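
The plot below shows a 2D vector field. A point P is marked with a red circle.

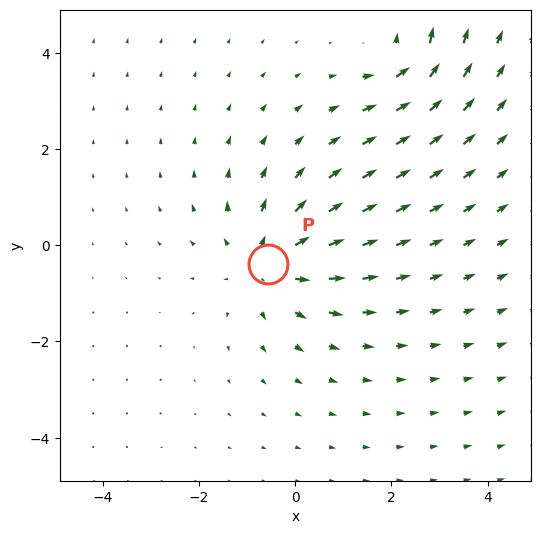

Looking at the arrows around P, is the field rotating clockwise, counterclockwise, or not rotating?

not rotating

Near P at (-0.6, -0.4) the arrows show no circulation. The curl there is ≈0.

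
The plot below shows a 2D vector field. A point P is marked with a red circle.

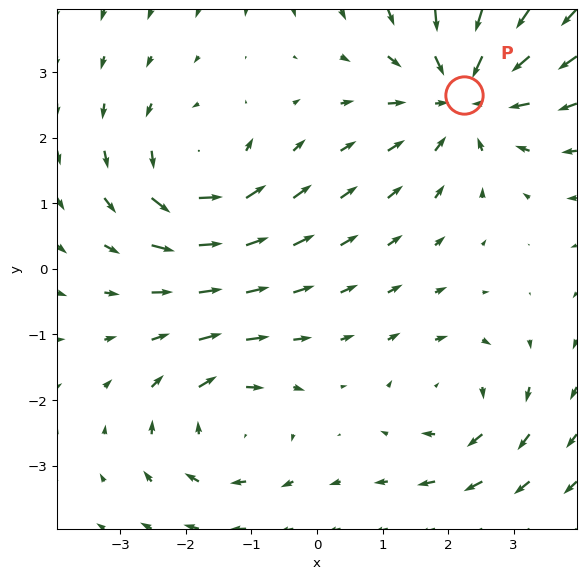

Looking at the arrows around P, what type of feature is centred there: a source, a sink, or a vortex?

sink

At P (2.2, 2.7) the arrows converge inward. Divergence about -4, curl ≈0 — negative divergence with near-zero curl is a sink.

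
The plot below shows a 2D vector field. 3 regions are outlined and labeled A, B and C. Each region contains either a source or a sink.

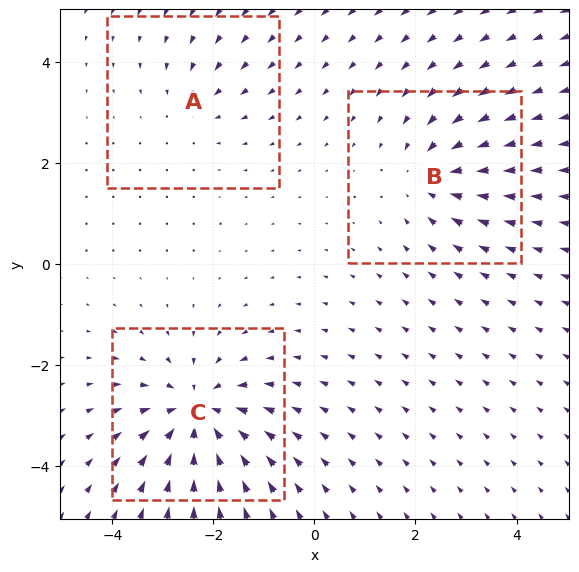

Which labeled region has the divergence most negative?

C

Divergence at each region's feature centre — A: about -2, B: about -3, C: about -5. Region C is most negative.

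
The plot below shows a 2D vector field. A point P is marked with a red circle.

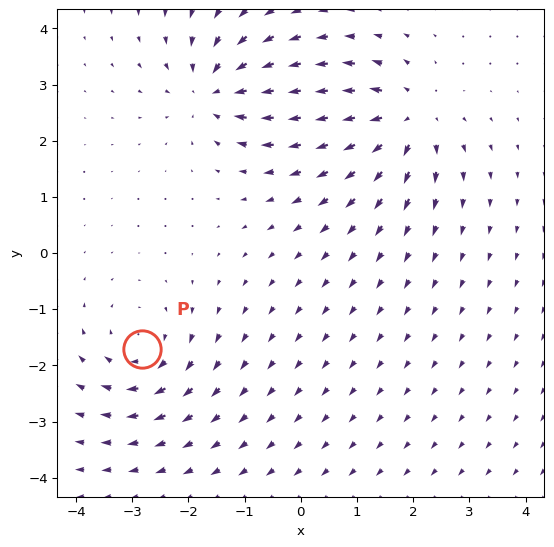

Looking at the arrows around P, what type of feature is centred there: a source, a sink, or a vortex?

At P (-2.8, -1.7) the arrows circulate clockwise. Divergence ≈0, curl about -4 — near-zero divergence with nonzero curl is a vortex.

vortex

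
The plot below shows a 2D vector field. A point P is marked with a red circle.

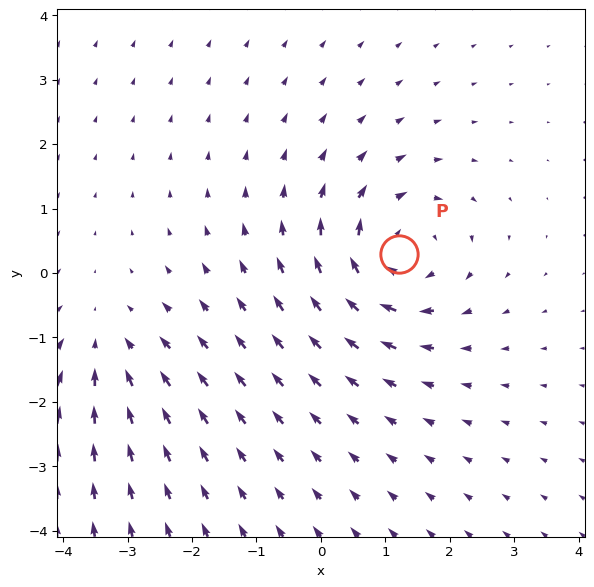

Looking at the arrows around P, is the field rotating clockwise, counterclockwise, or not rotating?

clockwise

Near P at (1.2, 0.3) the arrows circulate clockwise. The curl (z-component) there is about -5; negative curl means clockwise rotation.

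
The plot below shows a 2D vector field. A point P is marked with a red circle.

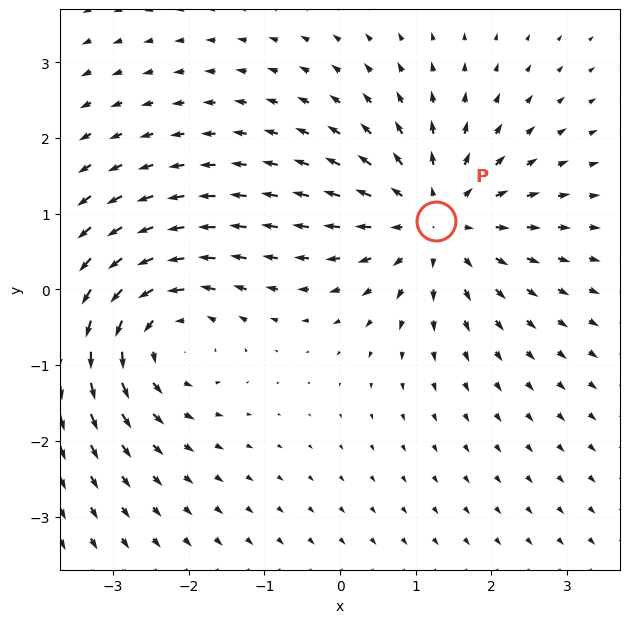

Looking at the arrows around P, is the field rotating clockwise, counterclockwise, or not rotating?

Near P at (1.3, 0.9) the arrows show no circulation. The curl there is ≈0.

not rotating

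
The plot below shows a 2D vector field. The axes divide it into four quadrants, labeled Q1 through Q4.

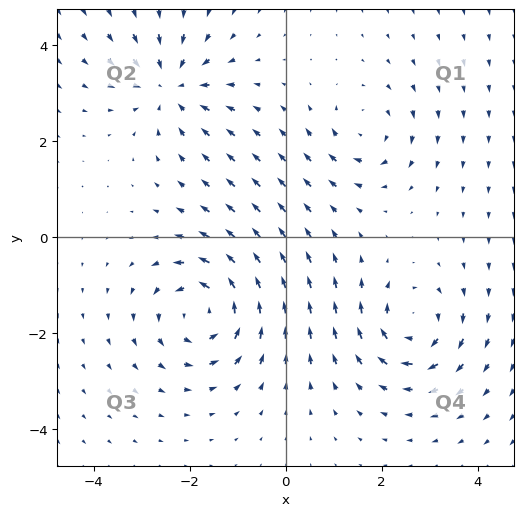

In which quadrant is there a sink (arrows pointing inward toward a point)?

Q2

The sink sits at approximately (-2.4, 3.1), which lies in quadrant Q2. The divergence there is about -5, negative as expected for a sink.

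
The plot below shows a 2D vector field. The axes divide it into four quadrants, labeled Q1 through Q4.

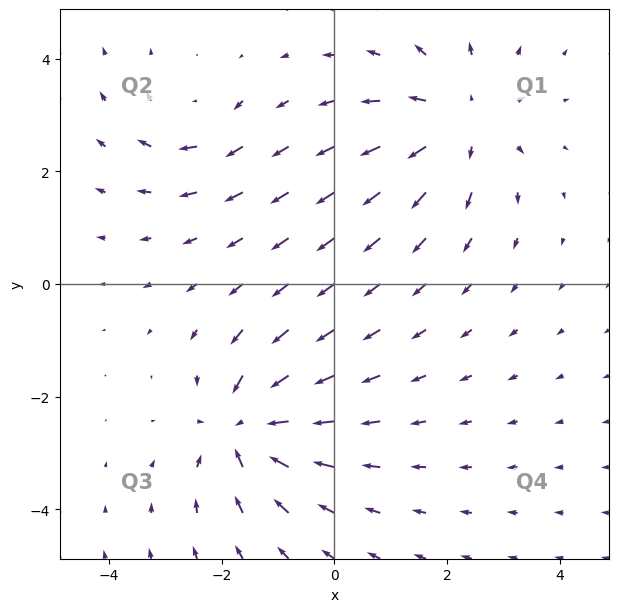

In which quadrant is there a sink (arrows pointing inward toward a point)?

The sink sits at approximately (-1.6, -2.6), which lies in quadrant Q3. The divergence there is about -5, negative as expected for a sink.

Q3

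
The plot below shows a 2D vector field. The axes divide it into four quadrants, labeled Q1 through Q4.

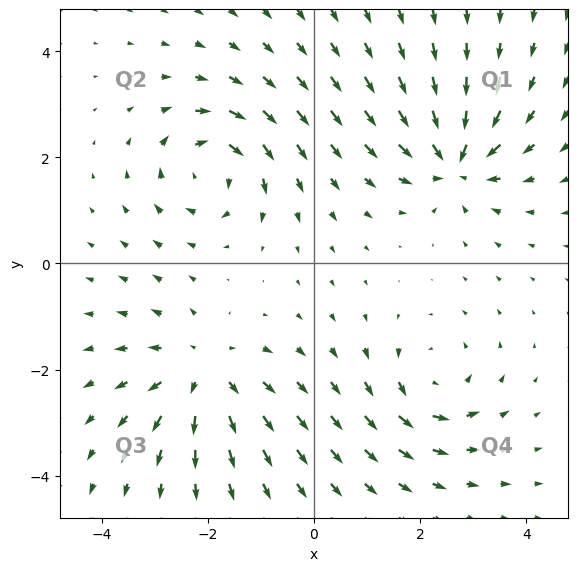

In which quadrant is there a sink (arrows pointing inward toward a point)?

Q1

The sink sits at approximately (2.6, 1.9), which lies in quadrant Q1. The divergence there is about -6, negative as expected for a sink.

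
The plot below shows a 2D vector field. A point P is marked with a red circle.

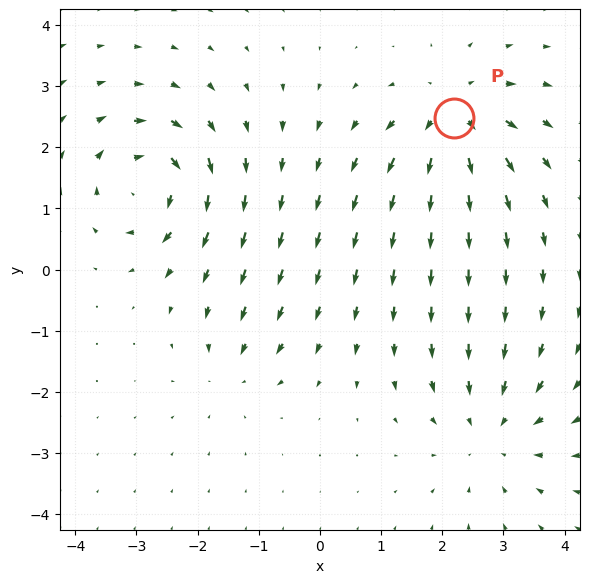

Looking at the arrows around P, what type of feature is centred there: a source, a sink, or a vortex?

source

At P (2.2, 2.5) the arrows spread outward. Divergence about +6, curl ≈0 — positive divergence with near-zero curl is a source.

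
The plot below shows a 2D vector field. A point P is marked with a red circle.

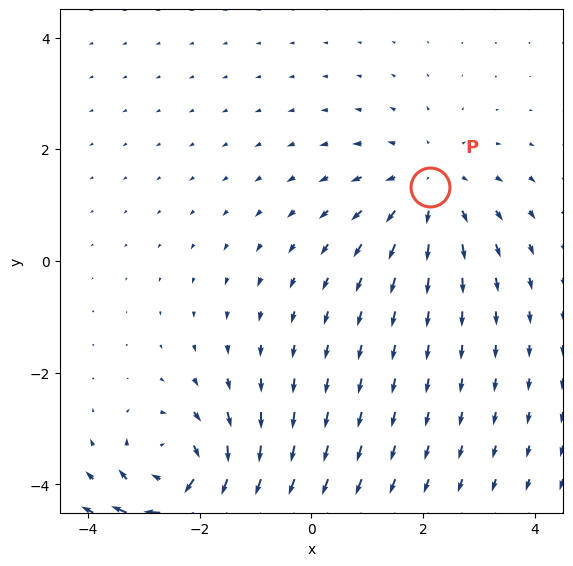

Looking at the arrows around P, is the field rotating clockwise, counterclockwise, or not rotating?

Near P at (2.1, 1.3) the arrows show no circulation. The curl there is ≈0.

not rotating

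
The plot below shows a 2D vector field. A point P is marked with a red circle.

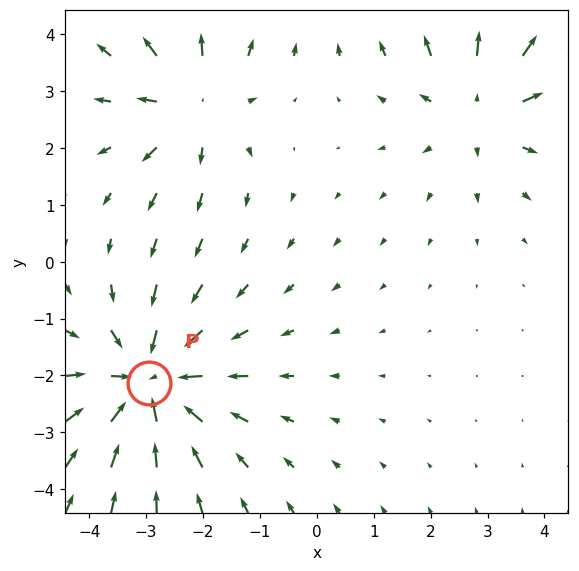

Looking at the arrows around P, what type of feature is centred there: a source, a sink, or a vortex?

sink

At P (-3.0, -2.1) the arrows converge inward. Divergence about -5, curl ≈0 — negative divergence with near-zero curl is a sink.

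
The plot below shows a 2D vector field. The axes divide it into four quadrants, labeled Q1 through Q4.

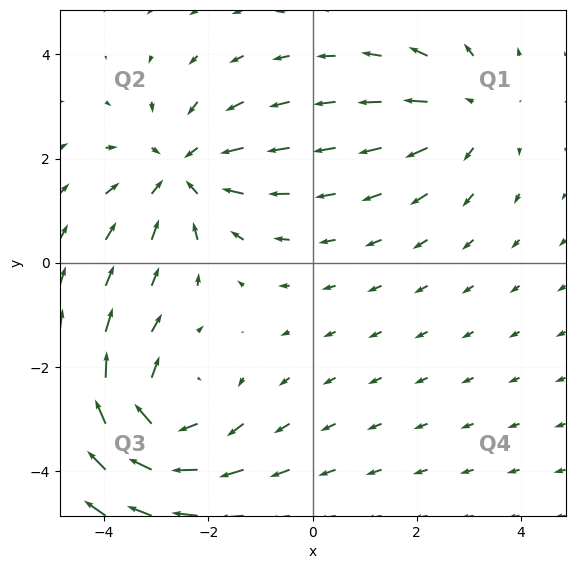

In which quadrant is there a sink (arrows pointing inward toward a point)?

Q2

The sink sits at approximately (-2.5, 1.7), which lies in quadrant Q2. The divergence there is about -3, negative as expected for a sink.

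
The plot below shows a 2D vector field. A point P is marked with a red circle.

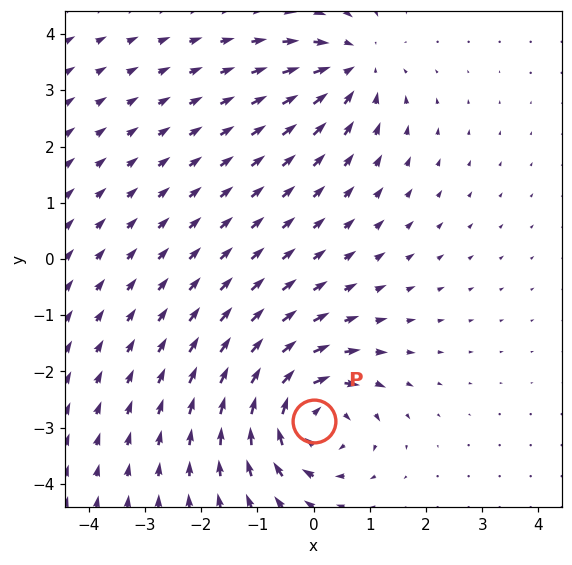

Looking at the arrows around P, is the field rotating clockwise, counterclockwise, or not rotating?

clockwise

Near P at (0.0, -2.9) the arrows circulate clockwise. The curl (z-component) there is about -5; negative curl means clockwise rotation.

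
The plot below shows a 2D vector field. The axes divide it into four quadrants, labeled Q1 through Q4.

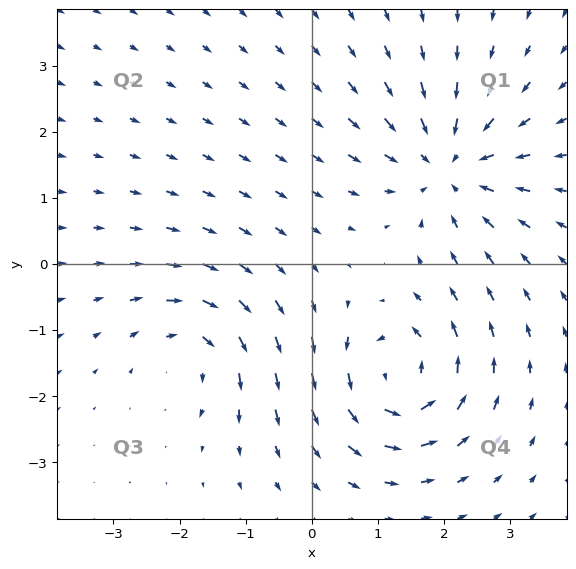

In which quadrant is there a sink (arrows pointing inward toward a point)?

The sink sits at approximately (2.1, 1.5), which lies in quadrant Q1. The divergence there is about -4, negative as expected for a sink.

Q1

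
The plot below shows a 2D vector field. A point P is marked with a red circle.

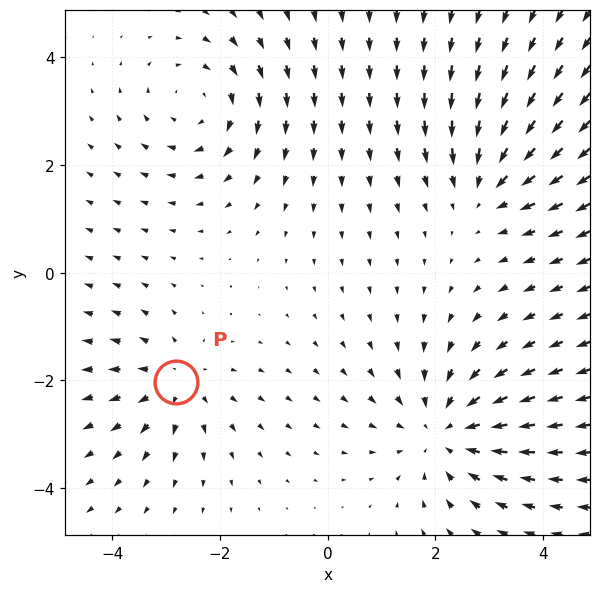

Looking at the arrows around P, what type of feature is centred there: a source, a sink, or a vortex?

source

At P (-2.8, -2.0) the arrows spread outward. Divergence about +3, curl ≈0 — positive divergence with near-zero curl is a source.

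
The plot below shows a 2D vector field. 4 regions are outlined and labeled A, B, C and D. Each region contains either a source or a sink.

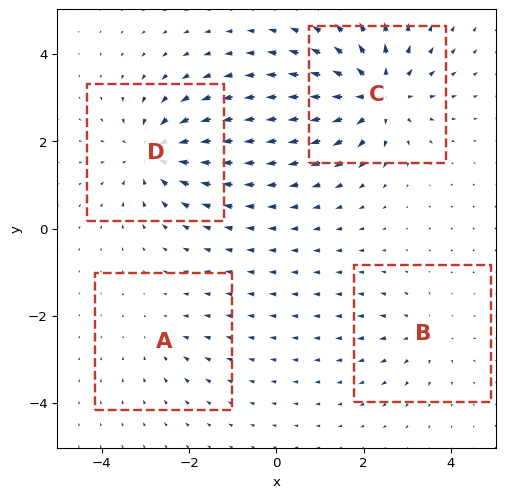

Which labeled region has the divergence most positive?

C

Divergence at each region's feature centre — A: about -2, B: about +3, C: about +6, D: about -5. Region C is most positive.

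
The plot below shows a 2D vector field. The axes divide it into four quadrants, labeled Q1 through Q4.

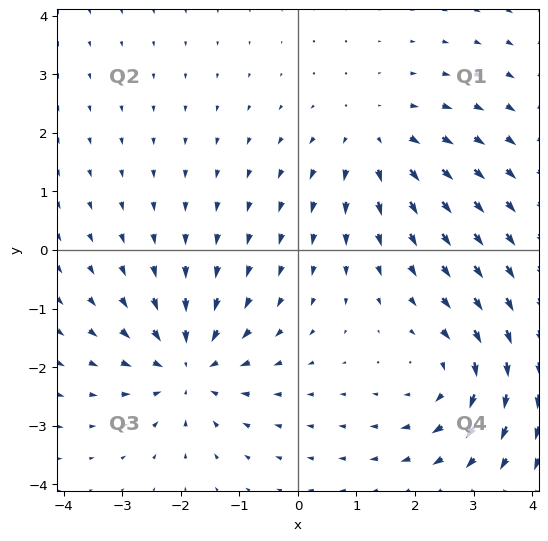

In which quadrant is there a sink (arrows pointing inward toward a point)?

The sink sits at approximately (-1.9, -2.0), which lies in quadrant Q3. The divergence there is about -5, negative as expected for a sink.

Q3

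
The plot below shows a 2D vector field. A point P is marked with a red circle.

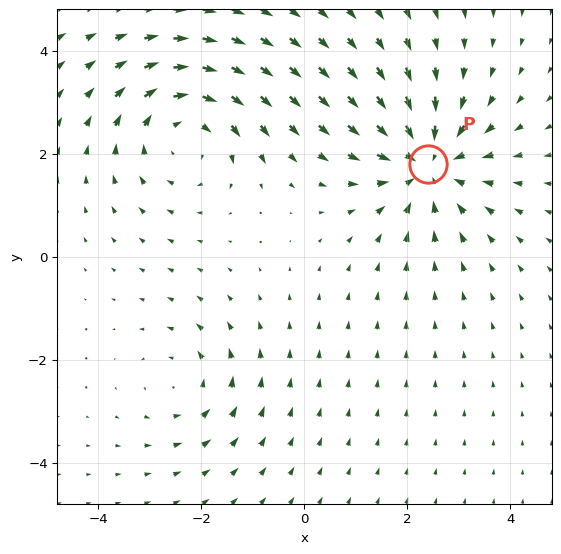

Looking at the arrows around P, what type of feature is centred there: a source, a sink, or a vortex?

At P (2.4, 1.8) the arrows converge inward. Divergence about -4, curl ≈0 — negative divergence with near-zero curl is a sink.

sink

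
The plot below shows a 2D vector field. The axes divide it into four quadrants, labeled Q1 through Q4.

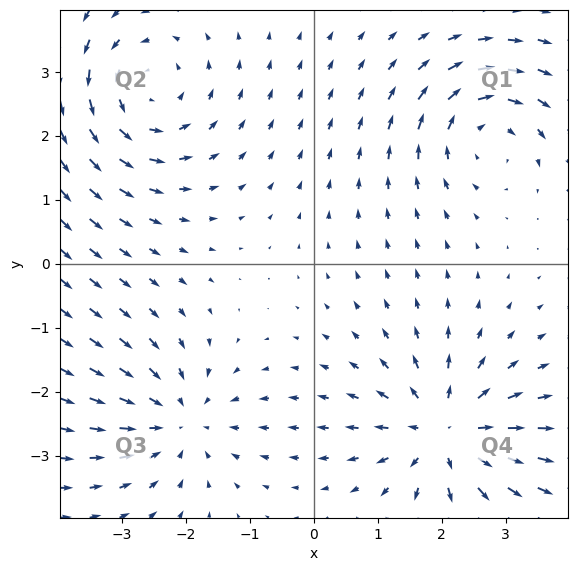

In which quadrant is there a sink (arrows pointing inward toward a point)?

The sink sits at approximately (-2.1, -2.4), which lies in quadrant Q3. The divergence there is about -3, negative as expected for a sink.

Q3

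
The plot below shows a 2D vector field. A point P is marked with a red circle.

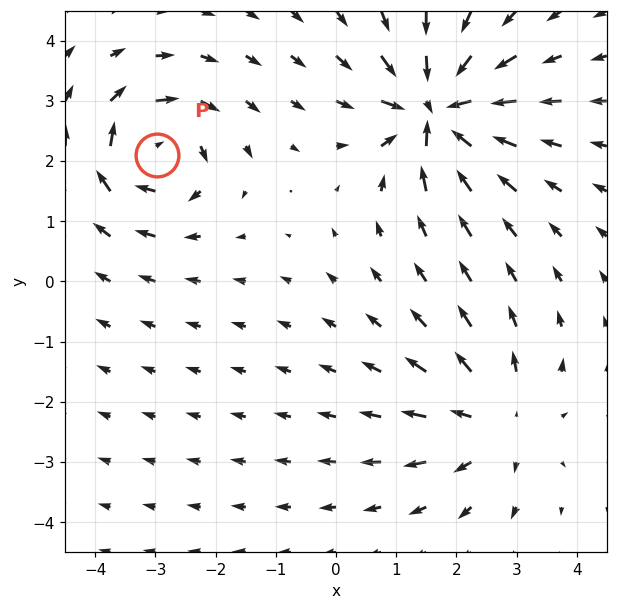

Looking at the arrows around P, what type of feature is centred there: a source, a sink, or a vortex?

At P (-3.0, 2.1) the arrows circulate clockwise. Divergence ≈0, curl about -5 — near-zero divergence with nonzero curl is a vortex.

vortex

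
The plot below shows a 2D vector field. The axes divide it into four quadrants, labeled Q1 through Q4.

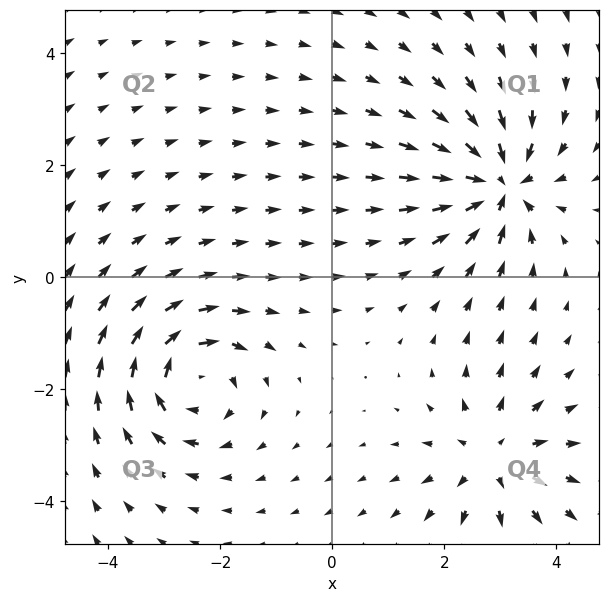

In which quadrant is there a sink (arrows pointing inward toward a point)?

Q1

The sink sits at approximately (3.0, 1.7), which lies in quadrant Q1. The divergence there is about -7, negative as expected for a sink.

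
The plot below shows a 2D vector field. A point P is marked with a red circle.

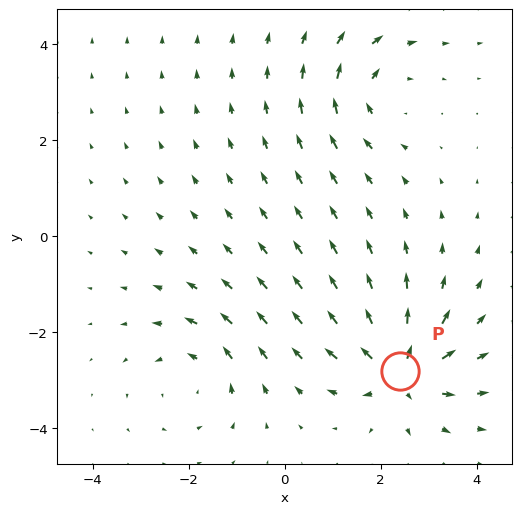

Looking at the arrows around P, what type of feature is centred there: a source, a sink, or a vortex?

source

At P (2.4, -2.8) the arrows spread outward. Divergence about +6, curl ≈0 — positive divergence with near-zero curl is a source.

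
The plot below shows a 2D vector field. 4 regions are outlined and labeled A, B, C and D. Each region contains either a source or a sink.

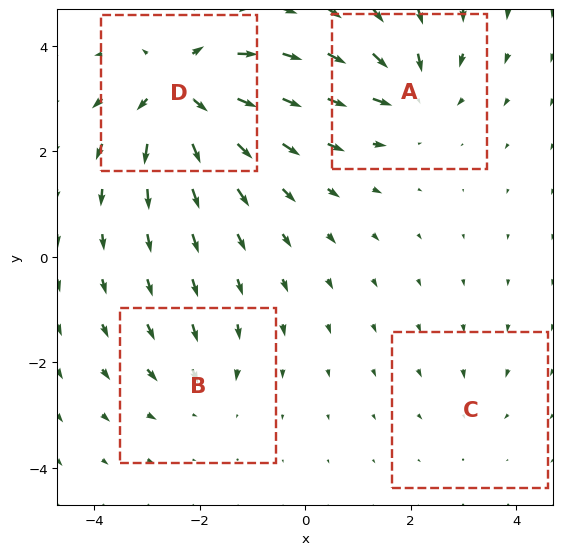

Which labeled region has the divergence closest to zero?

C

Divergence at each region's feature centre — A: about -6, B: about -4, C: about -2, D: about +9. Region C is closest to zero.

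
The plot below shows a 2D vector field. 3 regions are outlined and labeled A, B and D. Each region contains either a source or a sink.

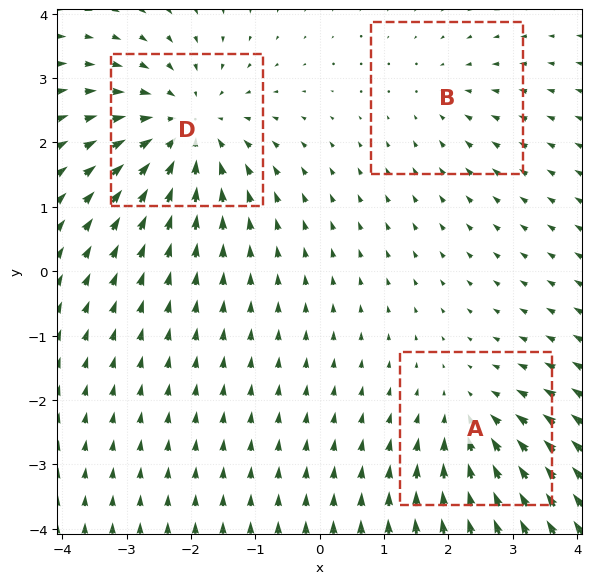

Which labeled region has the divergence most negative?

Divergence at each region's feature centre — A: about -3, B: about -2, D: about -4. Region D is most negative.

D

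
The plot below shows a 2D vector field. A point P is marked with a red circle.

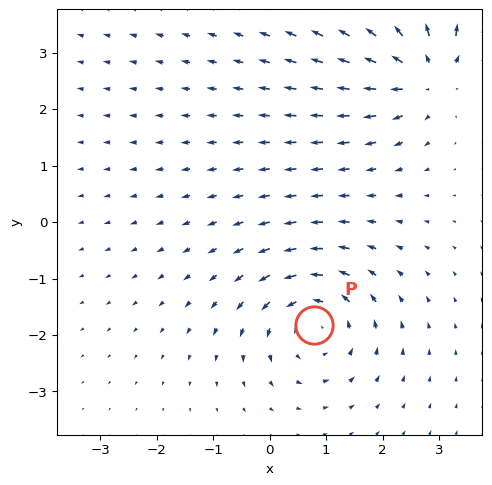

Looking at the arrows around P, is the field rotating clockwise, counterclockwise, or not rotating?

counterclockwise

Near P at (0.8, -1.8) the arrows circulate counterclockwise. The curl (z-component) there is about +5; positive curl means counterclockwise rotation.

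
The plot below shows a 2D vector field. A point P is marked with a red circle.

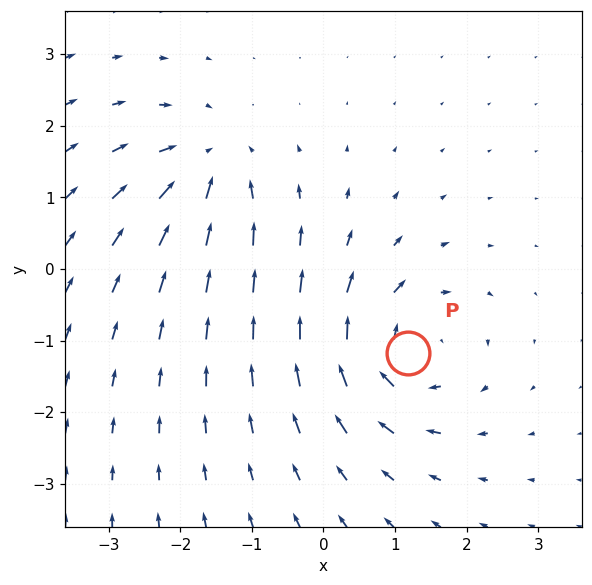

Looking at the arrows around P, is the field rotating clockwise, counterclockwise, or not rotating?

clockwise

Near P at (1.2, -1.2) the arrows circulate clockwise. The curl (z-component) there is about -5; negative curl means clockwise rotation.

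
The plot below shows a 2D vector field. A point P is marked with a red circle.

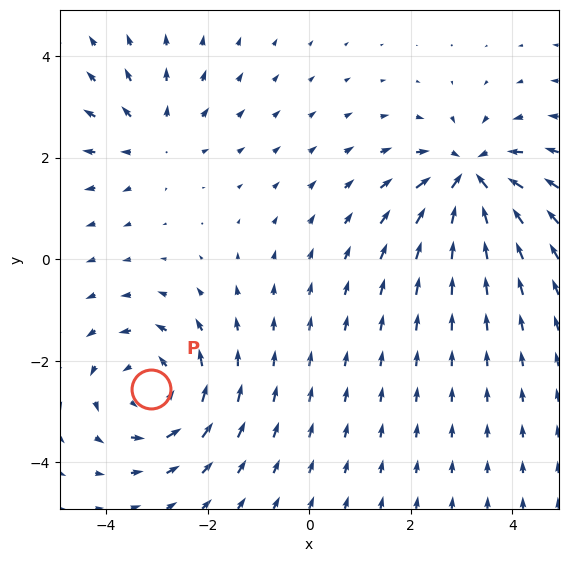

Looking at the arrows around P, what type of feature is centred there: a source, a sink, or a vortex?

At P (-3.1, -2.5) the arrows circulate counterclockwise. Divergence ≈0, curl about +4 — near-zero divergence with nonzero curl is a vortex.

vortex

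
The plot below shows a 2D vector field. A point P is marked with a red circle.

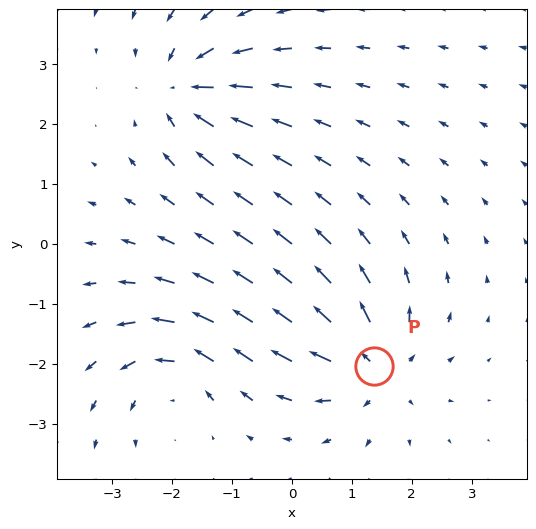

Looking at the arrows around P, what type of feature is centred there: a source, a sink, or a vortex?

At P (1.4, -2.0) the arrows spread outward. Divergence about +4, curl ≈0 — positive divergence with near-zero curl is a source.

source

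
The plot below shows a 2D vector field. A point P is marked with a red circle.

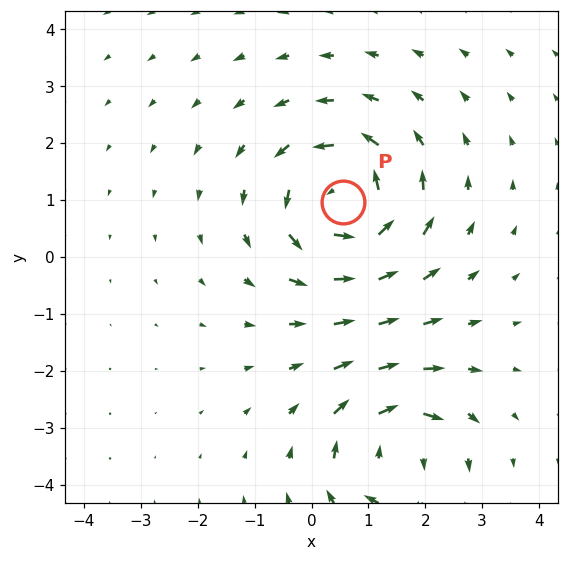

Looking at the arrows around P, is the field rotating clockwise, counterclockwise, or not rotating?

counterclockwise

Near P at (0.6, 1.0) the arrows circulate counterclockwise. The curl (z-component) there is about +4; positive curl means counterclockwise rotation.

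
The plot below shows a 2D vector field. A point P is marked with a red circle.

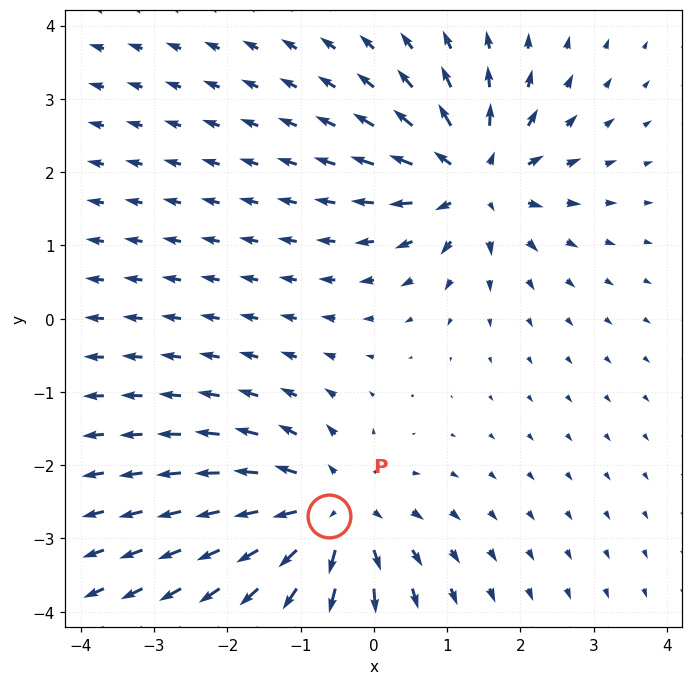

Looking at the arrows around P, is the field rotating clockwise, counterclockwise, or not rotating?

Near P at (-0.6, -2.7) the arrows show no circulation. The curl there is ≈0.

not rotating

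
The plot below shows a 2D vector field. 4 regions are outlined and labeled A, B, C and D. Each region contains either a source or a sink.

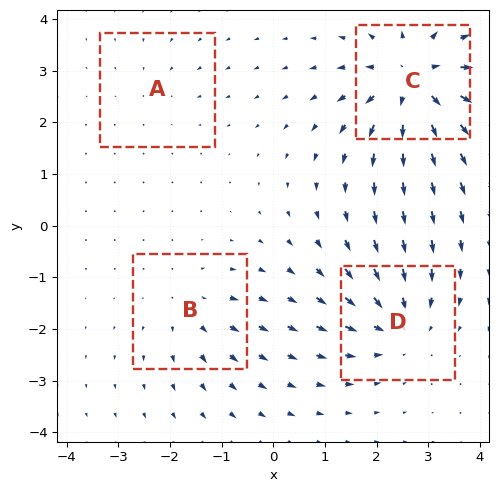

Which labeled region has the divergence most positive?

C

Divergence at each region's feature centre — A: about -2, B: about +3, C: about +8, D: about -5. Region C is most positive.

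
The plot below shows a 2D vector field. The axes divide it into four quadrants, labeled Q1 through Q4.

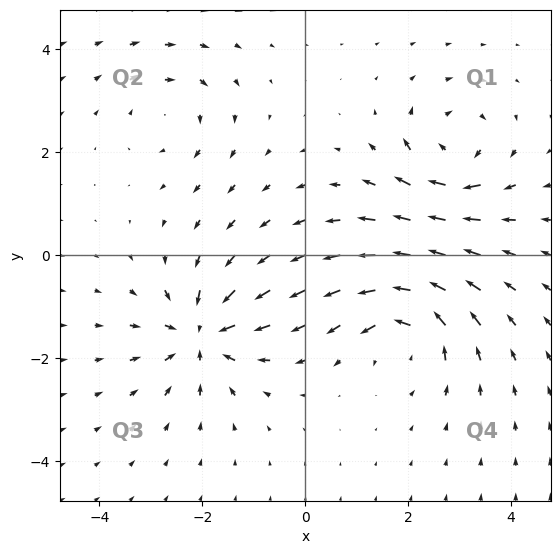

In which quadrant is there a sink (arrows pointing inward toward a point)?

The sink sits at approximately (-2.0, -1.5), which lies in quadrant Q3. The divergence there is about -5, negative as expected for a sink.

Q3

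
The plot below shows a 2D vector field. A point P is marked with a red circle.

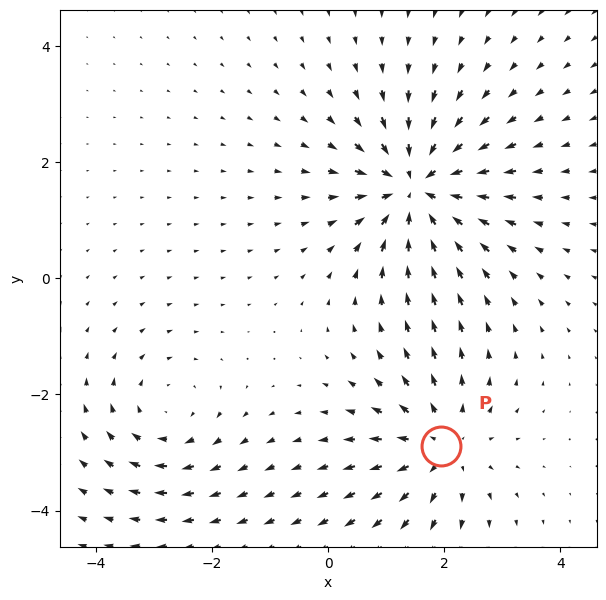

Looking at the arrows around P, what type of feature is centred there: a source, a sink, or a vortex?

At P (1.9, -2.9) the arrows spread outward. Divergence about +3, curl ≈0 — positive divergence with near-zero curl is a source.

source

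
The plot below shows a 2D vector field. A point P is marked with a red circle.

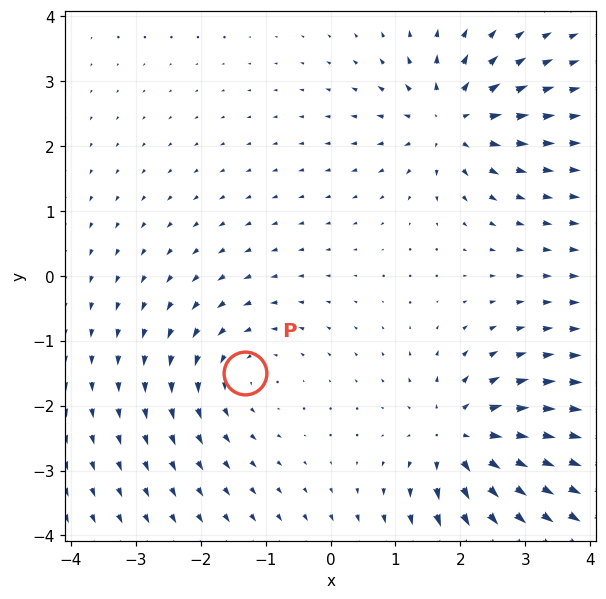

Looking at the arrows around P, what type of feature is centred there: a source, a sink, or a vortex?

vortex

At P (-1.3, -1.5) the arrows circulate counterclockwise. Divergence ≈0, curl about +2 — near-zero divergence with nonzero curl is a vortex.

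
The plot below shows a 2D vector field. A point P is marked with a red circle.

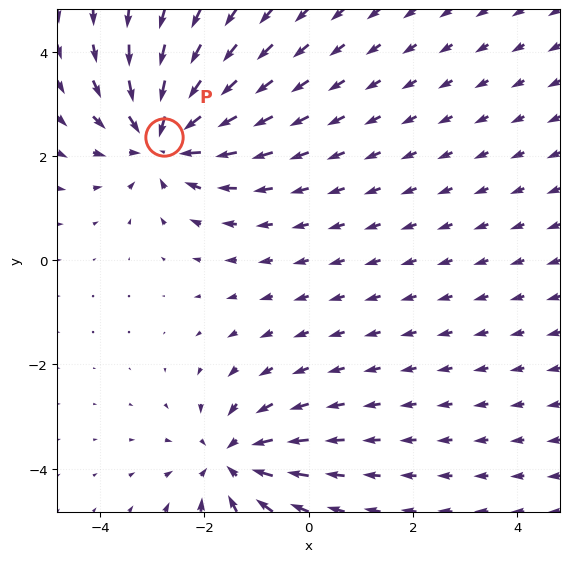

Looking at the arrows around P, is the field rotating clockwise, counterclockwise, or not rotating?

Near P at (-2.8, 2.4) the arrows show no circulation. The curl there is ≈0.

not rotating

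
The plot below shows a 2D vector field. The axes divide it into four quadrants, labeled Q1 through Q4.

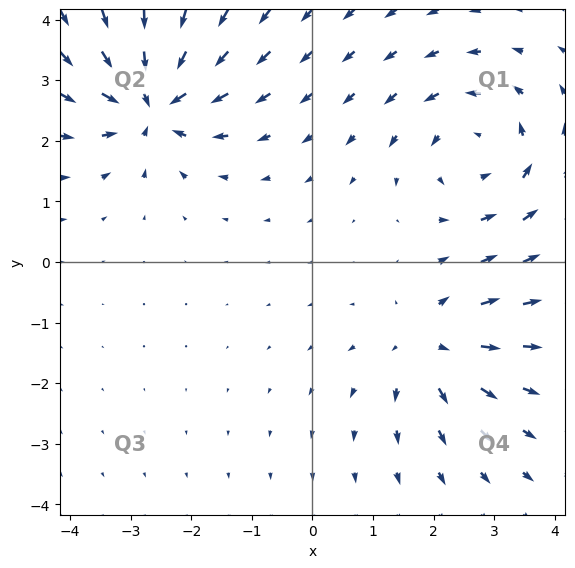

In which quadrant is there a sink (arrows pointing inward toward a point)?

The sink sits at approximately (-2.6, 2.7), which lies in quadrant Q2. The divergence there is about -7, negative as expected for a sink.

Q2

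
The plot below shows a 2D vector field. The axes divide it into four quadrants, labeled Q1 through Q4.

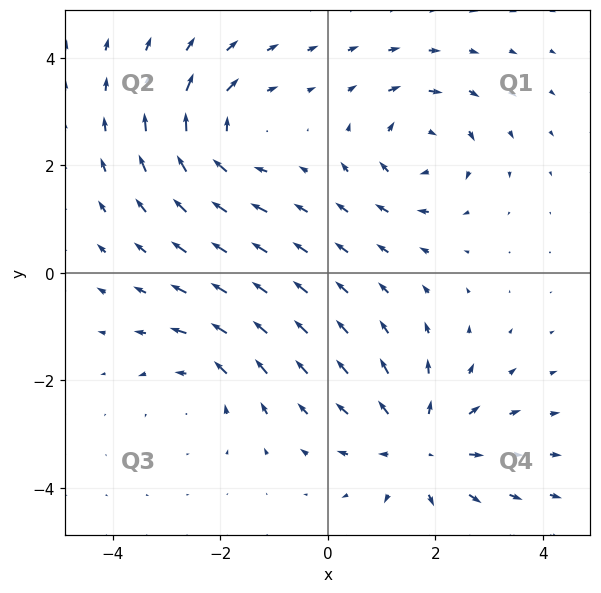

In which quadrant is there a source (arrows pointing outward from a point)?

The source sits at approximately (1.7, -3.2), which lies in quadrant Q4. The divergence there is about +4, positive as expected for a source.

Q4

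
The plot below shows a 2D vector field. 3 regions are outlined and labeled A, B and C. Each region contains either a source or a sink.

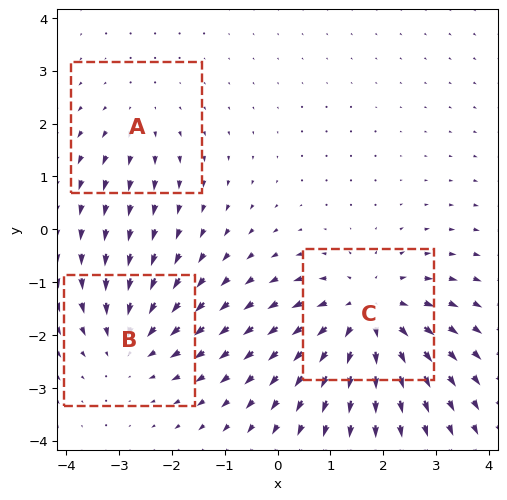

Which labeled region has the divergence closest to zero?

A

Divergence at each region's feature centre — A: about +2, B: about -3, C: about +4. Region A is closest to zero.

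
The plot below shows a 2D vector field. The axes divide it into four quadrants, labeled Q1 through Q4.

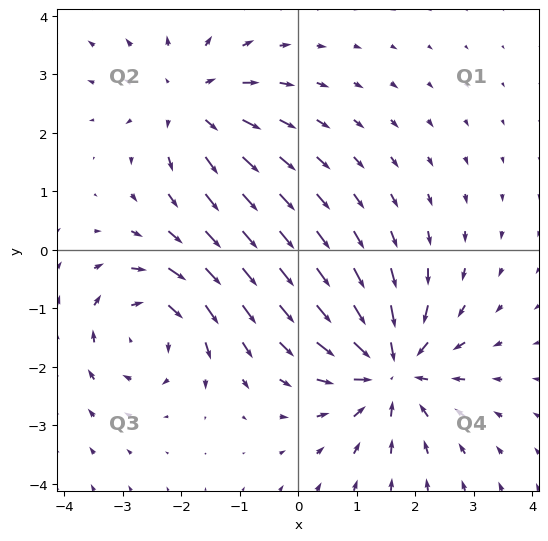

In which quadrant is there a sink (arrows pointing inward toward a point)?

The sink sits at approximately (1.6, -2.0), which lies in quadrant Q4. The divergence there is about -5, negative as expected for a sink.

Q4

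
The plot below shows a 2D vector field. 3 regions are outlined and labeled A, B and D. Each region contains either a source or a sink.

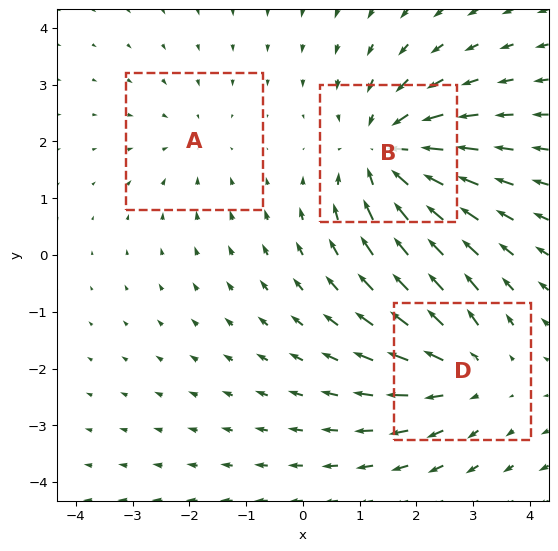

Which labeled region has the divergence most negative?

Divergence at each region's feature centre — A: about -2, B: about -5, D: about +3. Region B is most negative.

B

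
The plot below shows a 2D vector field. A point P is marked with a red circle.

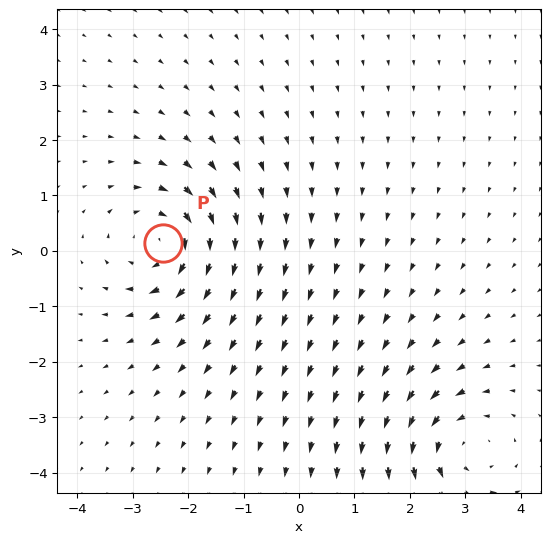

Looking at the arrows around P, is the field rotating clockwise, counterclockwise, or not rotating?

clockwise

Near P at (-2.5, 0.1) the arrows circulate clockwise. The curl (z-component) there is about -4; negative curl means clockwise rotation.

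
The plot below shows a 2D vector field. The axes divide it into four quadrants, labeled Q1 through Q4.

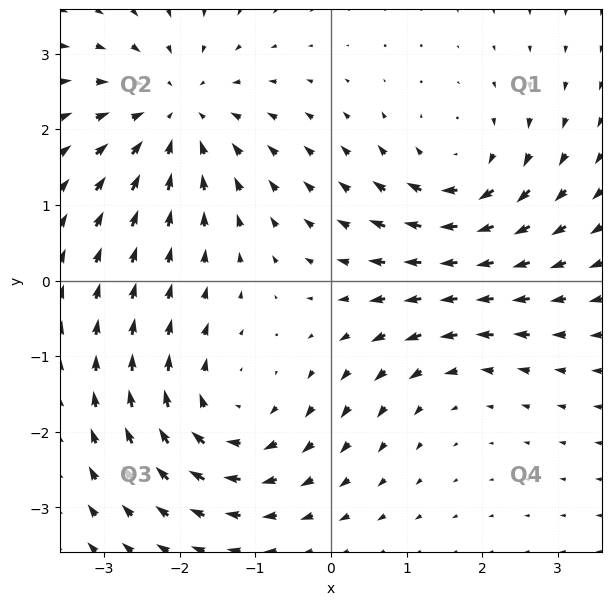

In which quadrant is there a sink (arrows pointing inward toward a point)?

Q2

The sink sits at approximately (-2.0, 2.2), which lies in quadrant Q2. The divergence there is about -5, negative as expected for a sink.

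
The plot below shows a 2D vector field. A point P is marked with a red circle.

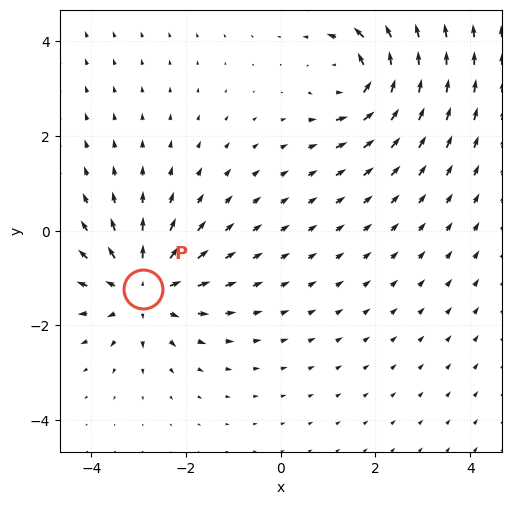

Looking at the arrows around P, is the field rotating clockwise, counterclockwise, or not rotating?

not rotating

Near P at (-2.9, -1.2) the arrows show no circulation. The curl there is ≈0.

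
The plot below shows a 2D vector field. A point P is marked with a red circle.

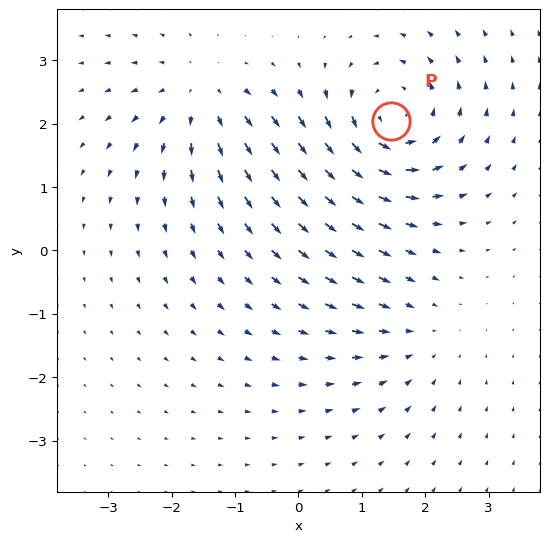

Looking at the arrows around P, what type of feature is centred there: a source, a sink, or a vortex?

vortex

At P (1.5, 2.0) the arrows circulate counterclockwise. Divergence ≈0, curl about +6 — near-zero divergence with nonzero curl is a vortex.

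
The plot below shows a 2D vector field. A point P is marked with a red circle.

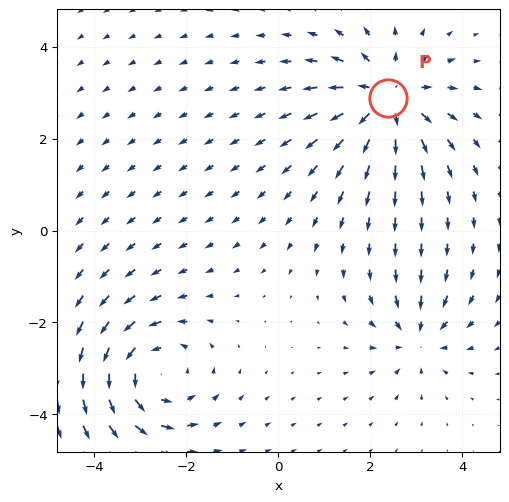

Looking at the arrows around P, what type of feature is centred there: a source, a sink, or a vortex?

source

At P (2.4, 2.9) the arrows spread outward. Divergence about +5, curl ≈0 — positive divergence with near-zero curl is a source.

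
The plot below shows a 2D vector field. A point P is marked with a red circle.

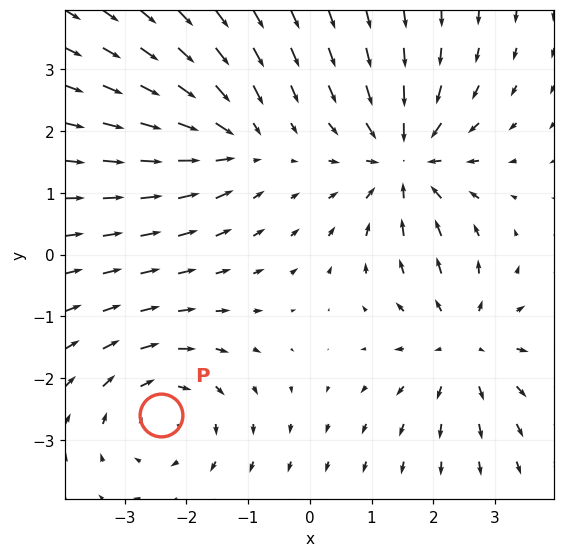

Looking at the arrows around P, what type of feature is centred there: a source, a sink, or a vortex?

vortex

At P (-2.4, -2.6) the arrows circulate clockwise. Divergence ≈0, curl about -3 — near-zero divergence with nonzero curl is a vortex.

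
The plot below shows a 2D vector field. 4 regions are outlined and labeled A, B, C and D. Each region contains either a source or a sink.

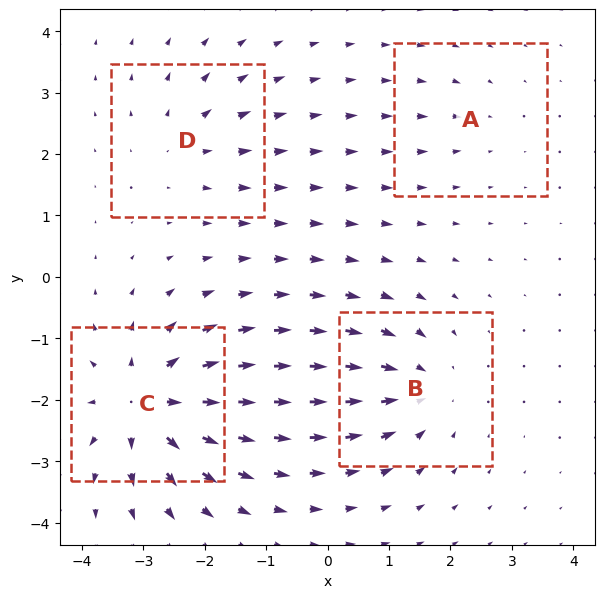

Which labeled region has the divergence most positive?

Divergence at each region's feature centre — A: about -2, B: about -5, C: about +8, D: about +4. Region C is most positive.

C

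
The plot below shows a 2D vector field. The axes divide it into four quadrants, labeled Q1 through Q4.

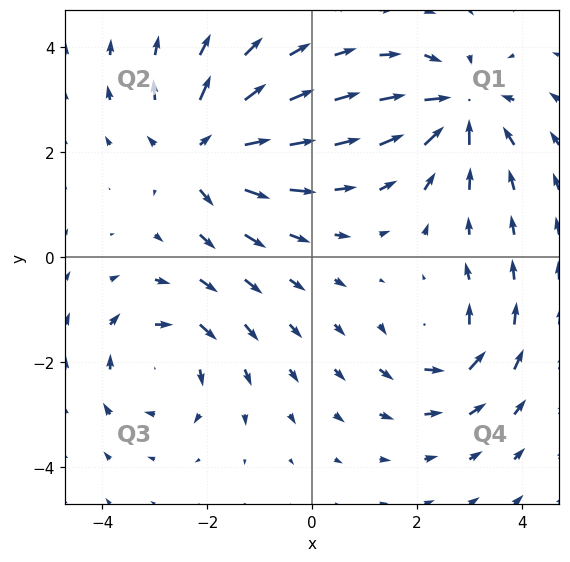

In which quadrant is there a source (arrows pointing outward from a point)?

The source sits at approximately (-2.1, 2.0), which lies in quadrant Q2. The divergence there is about +6, positive as expected for a source.

Q2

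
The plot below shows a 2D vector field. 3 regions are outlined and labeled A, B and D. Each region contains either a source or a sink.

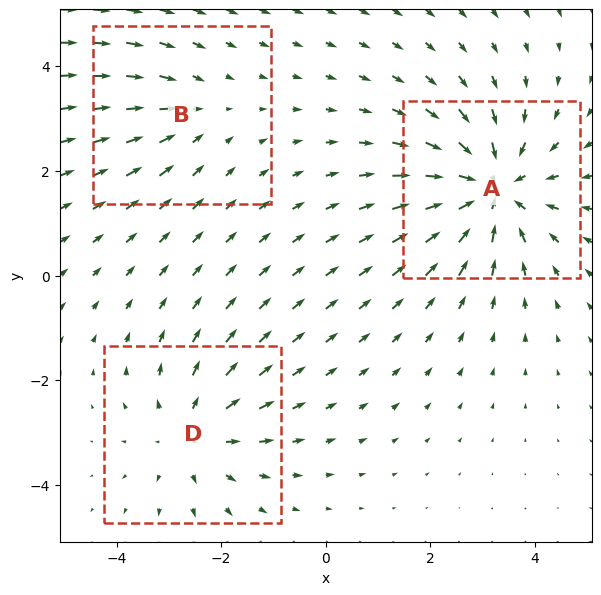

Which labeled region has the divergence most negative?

Divergence at each region's feature centre — A: about -4, B: about -2, D: about +3. Region A is most negative.

A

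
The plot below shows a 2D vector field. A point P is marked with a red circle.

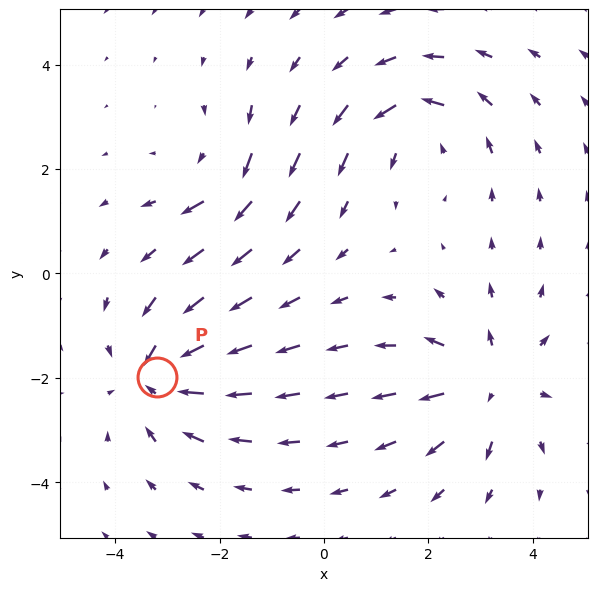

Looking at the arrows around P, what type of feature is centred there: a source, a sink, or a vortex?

sink

At P (-3.2, -2.0) the arrows converge inward. Divergence about -5, curl ≈0 — negative divergence with near-zero curl is a sink.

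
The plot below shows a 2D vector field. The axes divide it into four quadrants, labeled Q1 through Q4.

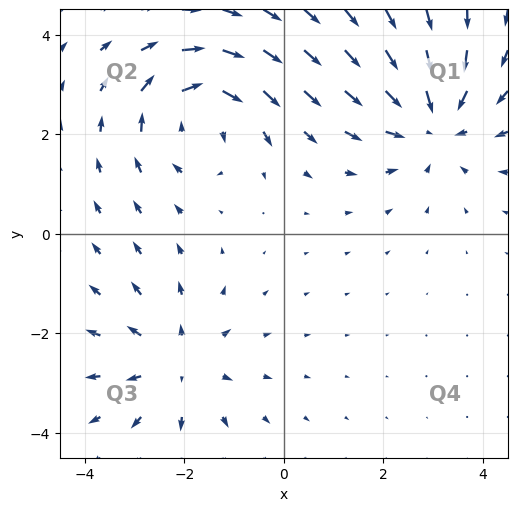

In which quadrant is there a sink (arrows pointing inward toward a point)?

Q1

The sink sits at approximately (3.0, 2.2), which lies in quadrant Q1. The divergence there is about -3, negative as expected for a sink.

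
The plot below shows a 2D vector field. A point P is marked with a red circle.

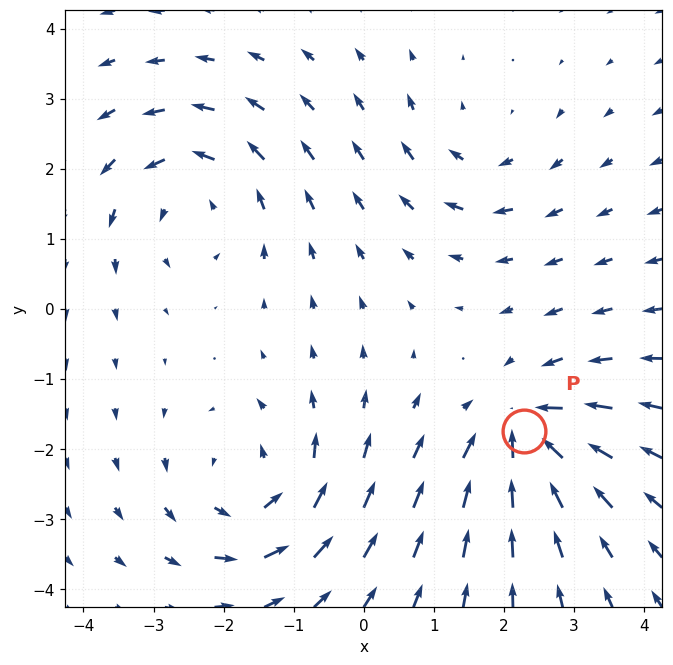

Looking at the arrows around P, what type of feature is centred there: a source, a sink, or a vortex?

sink

At P (2.3, -1.7) the arrows converge inward. Divergence about -6, curl ≈0 — negative divergence with near-zero curl is a sink.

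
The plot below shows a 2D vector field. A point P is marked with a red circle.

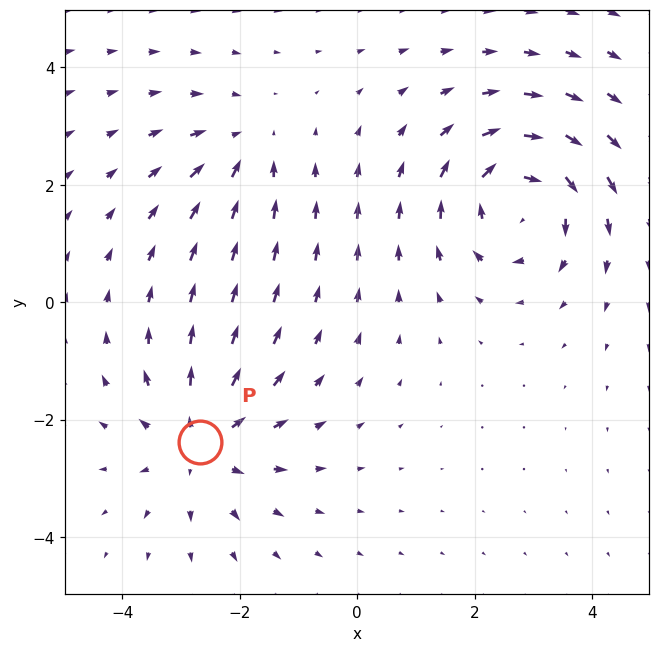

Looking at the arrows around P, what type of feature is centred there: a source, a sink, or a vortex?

source

At P (-2.7, -2.4) the arrows spread outward. Divergence about +4, curl ≈0 — positive divergence with near-zero curl is a source.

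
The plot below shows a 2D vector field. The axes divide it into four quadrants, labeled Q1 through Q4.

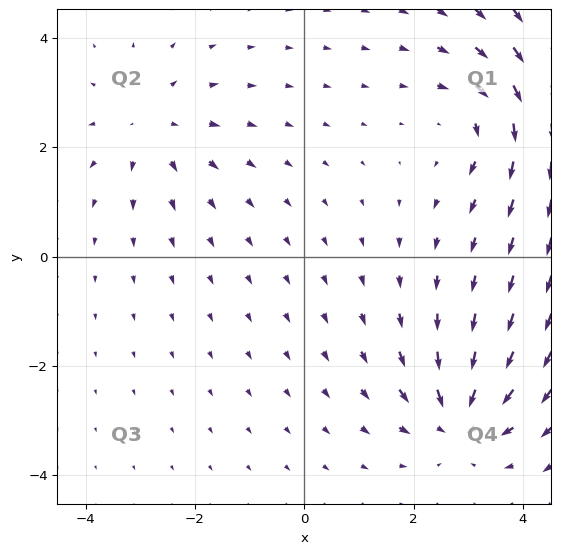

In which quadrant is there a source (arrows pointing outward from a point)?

The source sits at approximately (-2.8, 2.4), which lies in quadrant Q2. The divergence there is about +3, positive as expected for a source.

Q2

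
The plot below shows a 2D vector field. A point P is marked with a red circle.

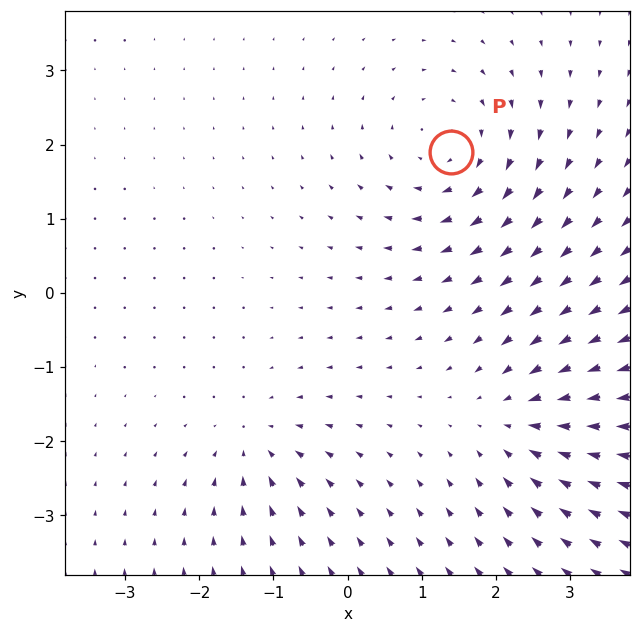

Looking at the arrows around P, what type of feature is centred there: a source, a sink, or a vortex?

vortex

At P (1.4, 1.9) the arrows circulate clockwise. Divergence ≈0, curl about -4 — near-zero divergence with nonzero curl is a vortex.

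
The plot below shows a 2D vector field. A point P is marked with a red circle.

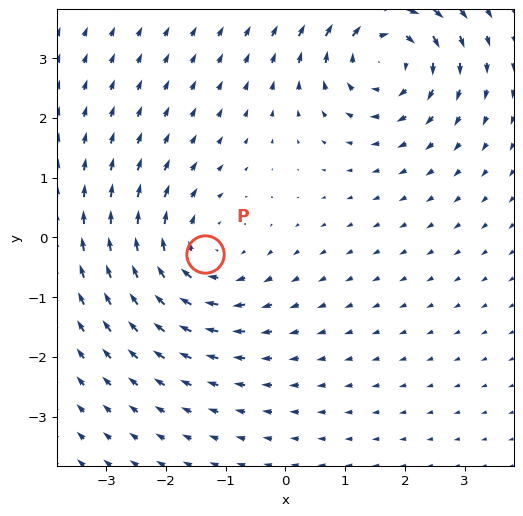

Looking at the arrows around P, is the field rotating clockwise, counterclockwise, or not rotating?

clockwise

Near P at (-1.3, -0.3) the arrows circulate clockwise. The curl (z-component) there is about -3; negative curl means clockwise rotation.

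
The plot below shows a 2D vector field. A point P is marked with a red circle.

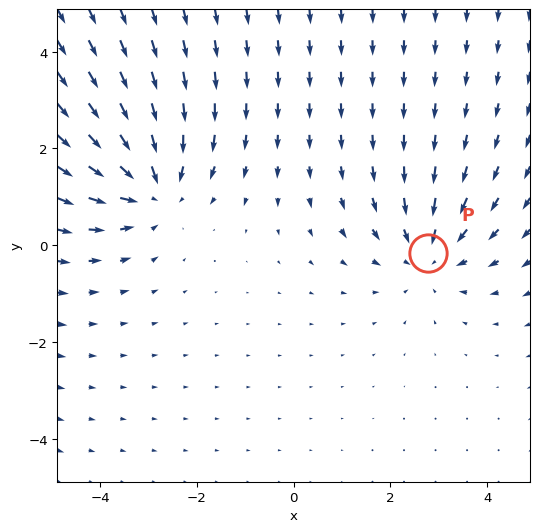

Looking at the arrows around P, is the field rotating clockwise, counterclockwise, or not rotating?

not rotating

Near P at (2.8, -0.2) the arrows show no circulation. The curl there is ≈0.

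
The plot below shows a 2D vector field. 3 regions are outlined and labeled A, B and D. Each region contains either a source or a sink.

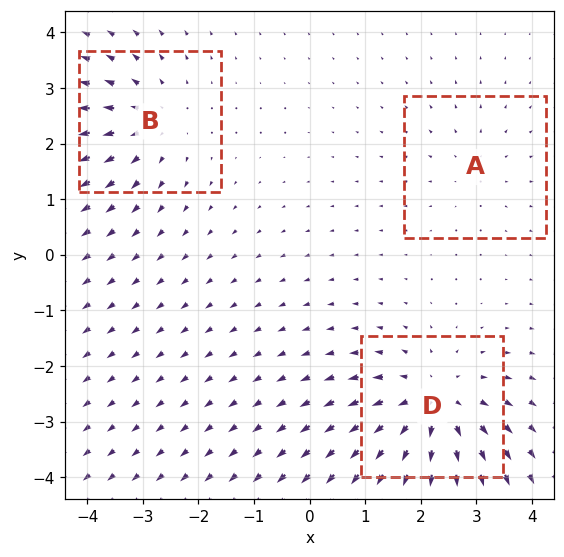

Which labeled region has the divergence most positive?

Divergence at each region's feature centre — A: about +2, B: about +3, D: about +5. Region D is most positive.

D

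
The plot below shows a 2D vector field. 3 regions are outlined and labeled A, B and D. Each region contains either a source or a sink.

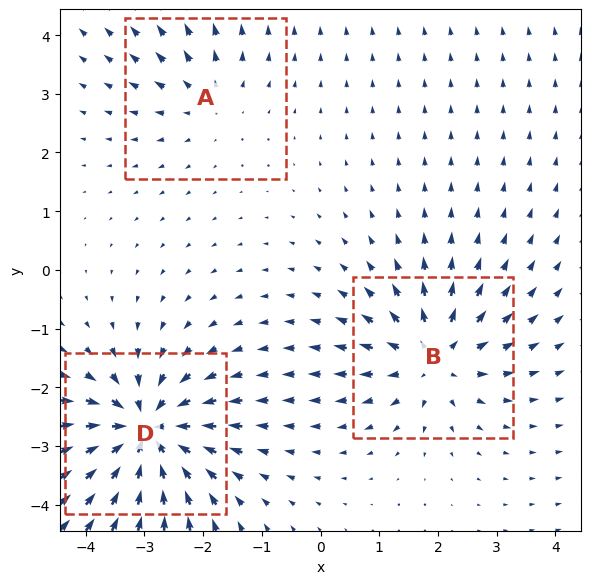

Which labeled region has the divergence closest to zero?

Divergence at each region's feature centre — A: about +2, B: about +4, D: about -6. Region A is closest to zero.

A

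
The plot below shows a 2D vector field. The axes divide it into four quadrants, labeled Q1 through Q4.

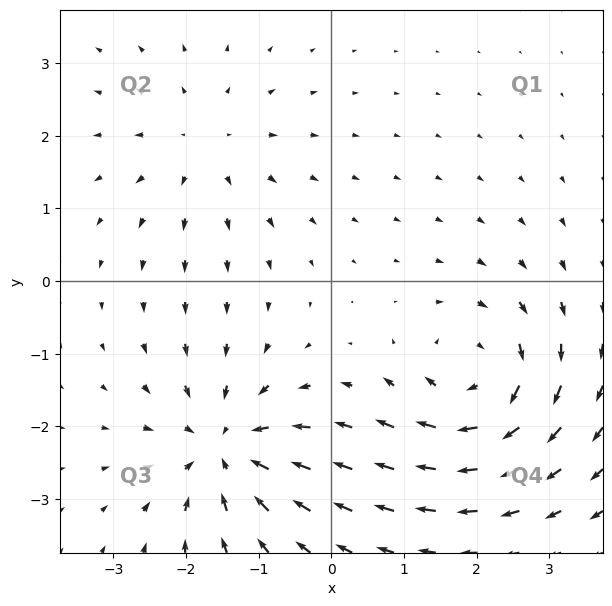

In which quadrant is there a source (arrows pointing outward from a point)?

The source sits at approximately (-1.7, 1.9), which lies in quadrant Q2. The divergence there is about +3, positive as expected for a source.

Q2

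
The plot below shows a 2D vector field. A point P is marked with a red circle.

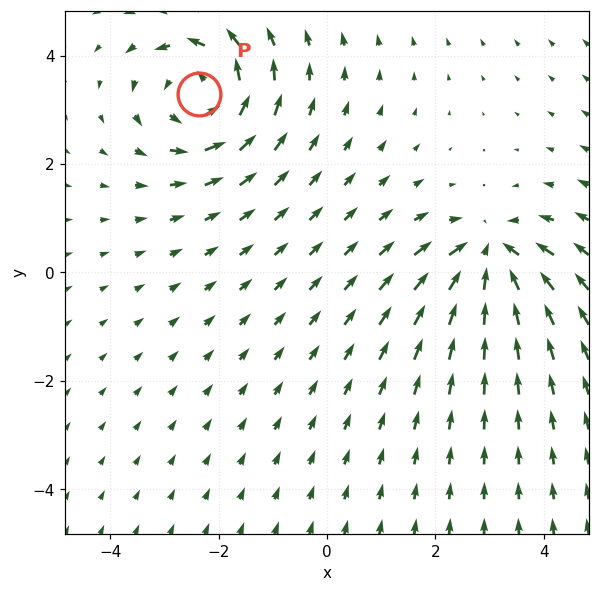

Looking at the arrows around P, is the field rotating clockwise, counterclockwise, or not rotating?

counterclockwise

Near P at (-2.4, 3.3) the arrows circulate counterclockwise. The curl (z-component) there is about +5; positive curl means counterclockwise rotation.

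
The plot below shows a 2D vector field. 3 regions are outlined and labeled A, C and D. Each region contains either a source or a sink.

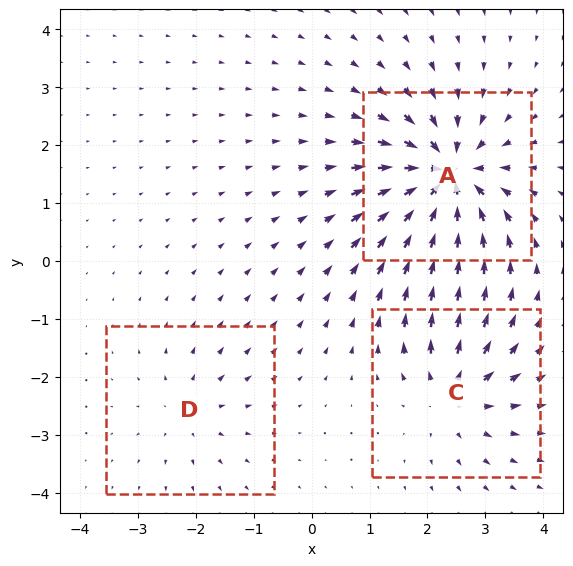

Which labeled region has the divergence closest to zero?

D

Divergence at each region's feature centre — A: about -7, C: about +4, D: about +2. Region D is closest to zero.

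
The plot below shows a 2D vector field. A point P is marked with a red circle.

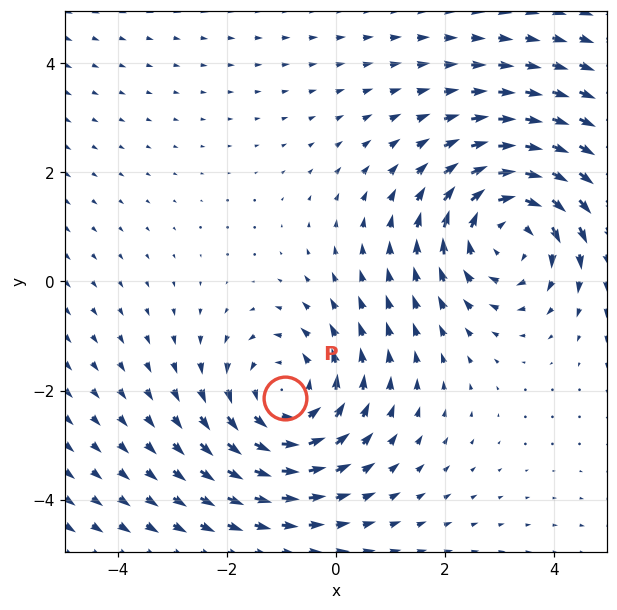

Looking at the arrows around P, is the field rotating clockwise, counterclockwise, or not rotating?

counterclockwise

Near P at (-0.9, -2.1) the arrows circulate counterclockwise. The curl (z-component) there is about +3; positive curl means counterclockwise rotation.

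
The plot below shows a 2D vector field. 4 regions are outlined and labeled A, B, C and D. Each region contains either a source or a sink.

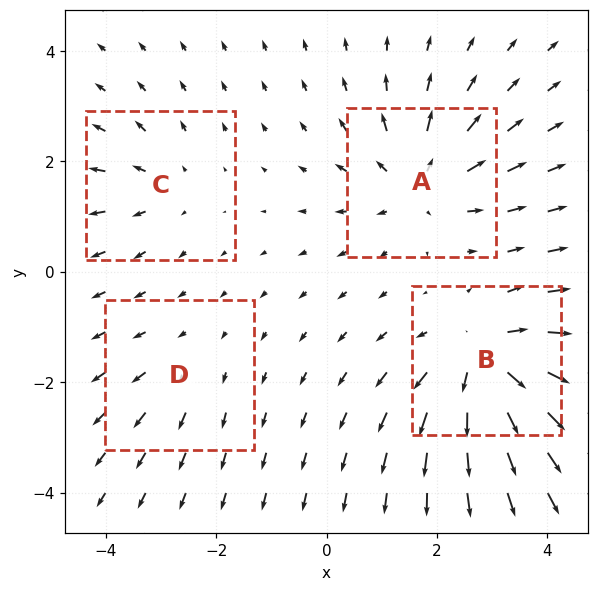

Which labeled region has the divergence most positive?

Divergence at each region's feature centre — A: about +5, B: about +7, C: about +3, D: about +2. Region B is most positive.

B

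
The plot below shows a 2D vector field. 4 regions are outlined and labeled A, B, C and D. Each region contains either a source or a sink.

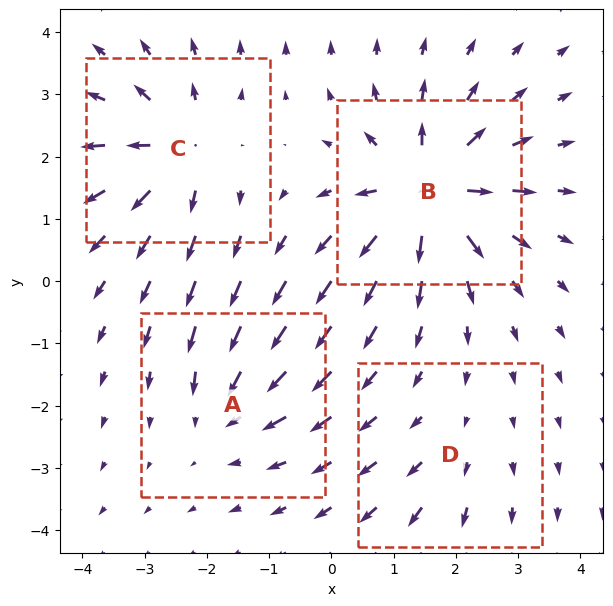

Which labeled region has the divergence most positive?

Divergence at each region's feature centre — A: about -4, B: about +9, C: about +6, D: about +2. Region B is most positive.

B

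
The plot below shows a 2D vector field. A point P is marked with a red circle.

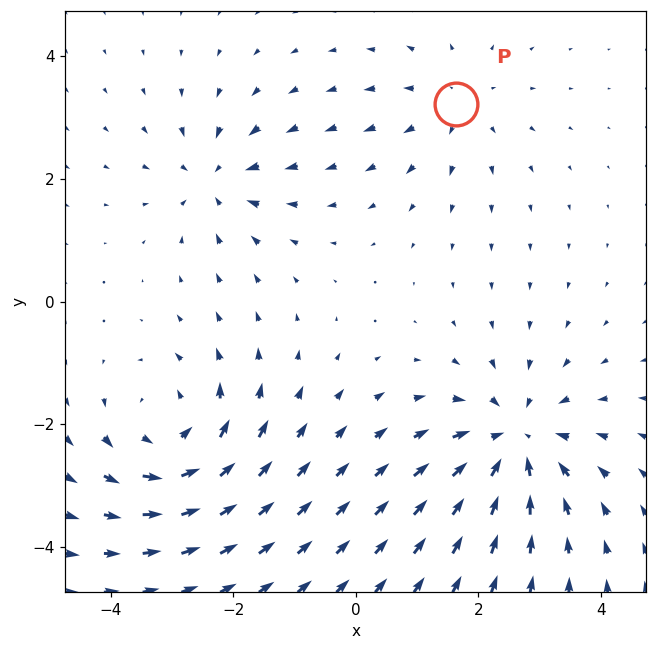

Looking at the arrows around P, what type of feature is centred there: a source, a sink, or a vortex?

source

At P (1.6, 3.2) the arrows spread outward. Divergence about +3, curl ≈0 — positive divergence with near-zero curl is a source.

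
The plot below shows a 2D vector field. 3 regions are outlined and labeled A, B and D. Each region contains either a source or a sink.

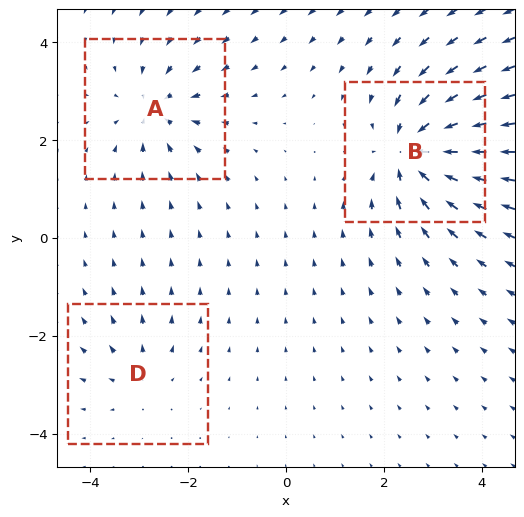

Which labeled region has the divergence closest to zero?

D

Divergence at each region's feature centre — A: about -4, B: about -6, D: about +2. Region D is closest to zero.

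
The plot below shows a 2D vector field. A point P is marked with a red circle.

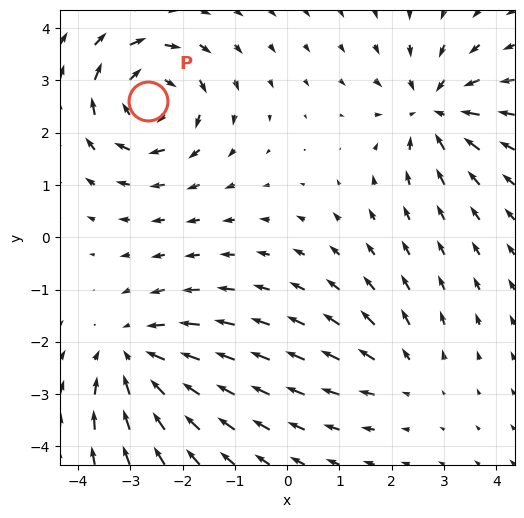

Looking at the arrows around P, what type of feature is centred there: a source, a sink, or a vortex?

At P (-2.7, 2.6) the arrows circulate clockwise. Divergence ≈0, curl about -6 — near-zero divergence with nonzero curl is a vortex.

vortex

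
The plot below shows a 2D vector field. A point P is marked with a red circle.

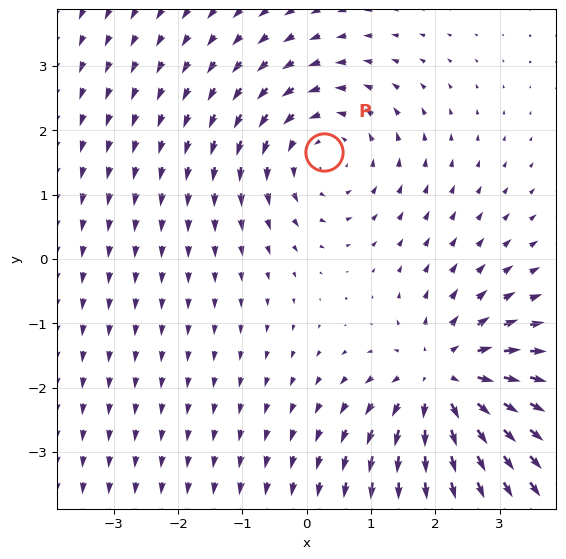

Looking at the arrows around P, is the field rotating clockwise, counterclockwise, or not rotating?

counterclockwise

Near P at (0.3, 1.7) the arrows circulate counterclockwise. The curl (z-component) there is about +3; positive curl means counterclockwise rotation.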